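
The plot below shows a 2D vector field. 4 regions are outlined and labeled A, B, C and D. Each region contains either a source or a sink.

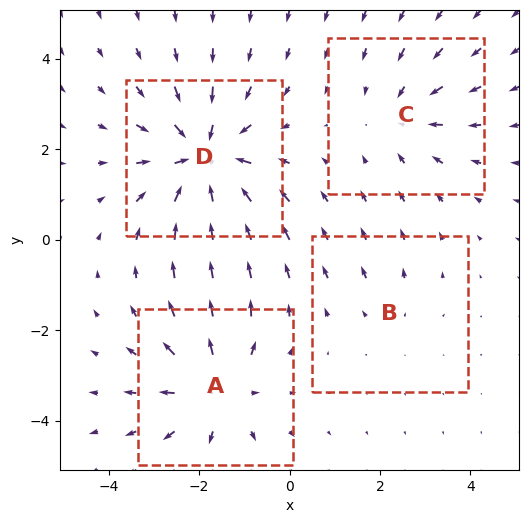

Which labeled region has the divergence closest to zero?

B

Divergence at each region's feature centre — A: about +4, B: about +2, C: about -3, D: about -6. Region B is closest to zero.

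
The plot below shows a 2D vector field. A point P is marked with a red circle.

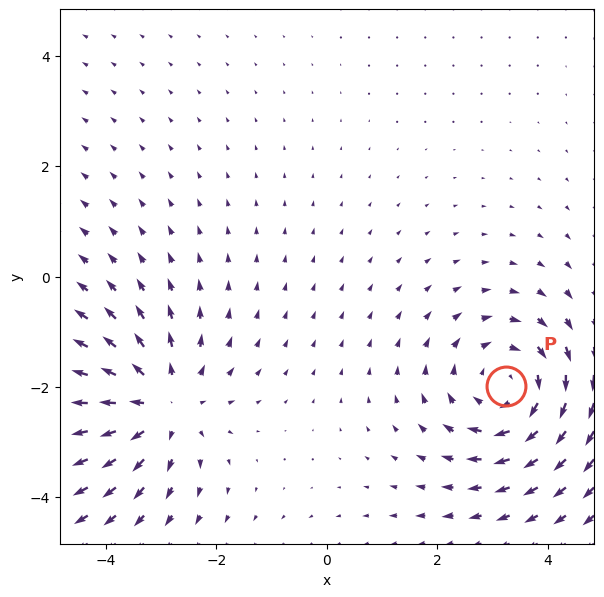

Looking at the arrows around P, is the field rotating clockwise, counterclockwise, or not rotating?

clockwise

Near P at (3.2, -2.0) the arrows circulate clockwise. The curl (z-component) there is about -4; negative curl means clockwise rotation.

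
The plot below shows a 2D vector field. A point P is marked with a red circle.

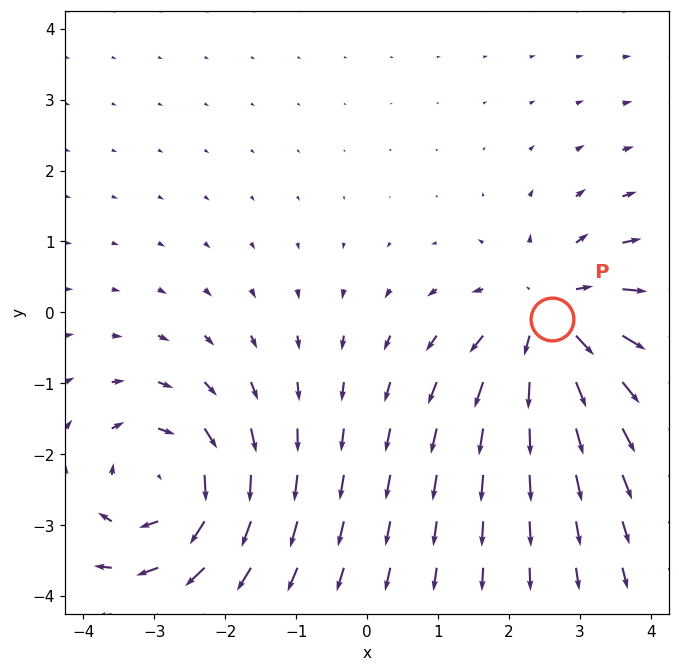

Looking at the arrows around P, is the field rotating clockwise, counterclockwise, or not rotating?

not rotating

Near P at (2.6, -0.1) the arrows show no circulation. The curl there is ≈0.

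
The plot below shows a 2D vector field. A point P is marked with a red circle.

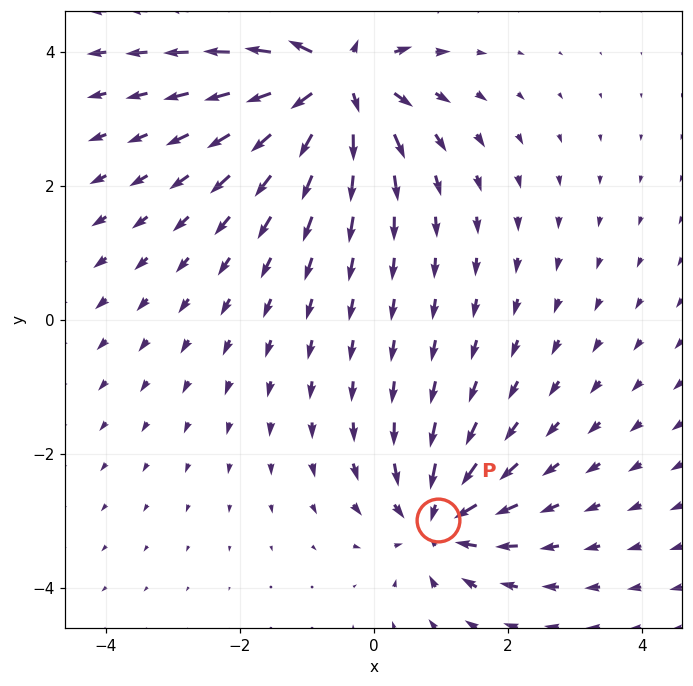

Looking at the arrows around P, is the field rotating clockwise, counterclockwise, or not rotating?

Near P at (1.0, -3.0) the arrows show no circulation. The curl there is ≈0.

not rotating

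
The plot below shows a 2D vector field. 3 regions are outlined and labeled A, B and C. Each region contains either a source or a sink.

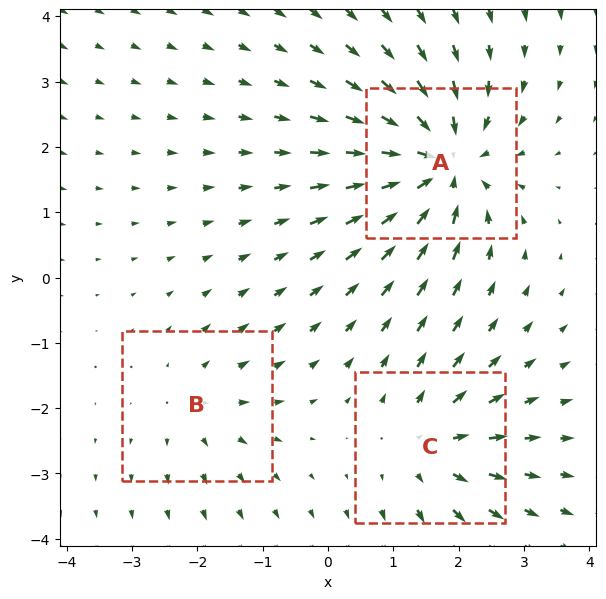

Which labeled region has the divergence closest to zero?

B

Divergence at each region's feature centre — A: about -5, B: about +2, C: about +3. Region B is closest to zero.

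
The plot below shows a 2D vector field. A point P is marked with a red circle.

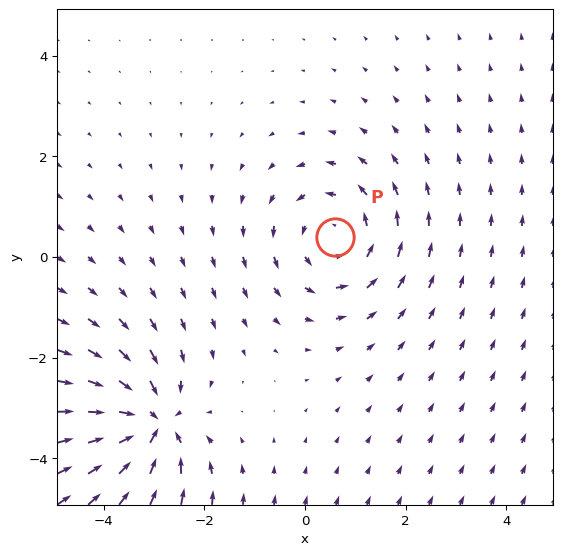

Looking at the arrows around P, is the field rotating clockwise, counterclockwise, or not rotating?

counterclockwise

Near P at (0.6, 0.4) the arrows circulate counterclockwise. The curl (z-component) there is about +4; positive curl means counterclockwise rotation.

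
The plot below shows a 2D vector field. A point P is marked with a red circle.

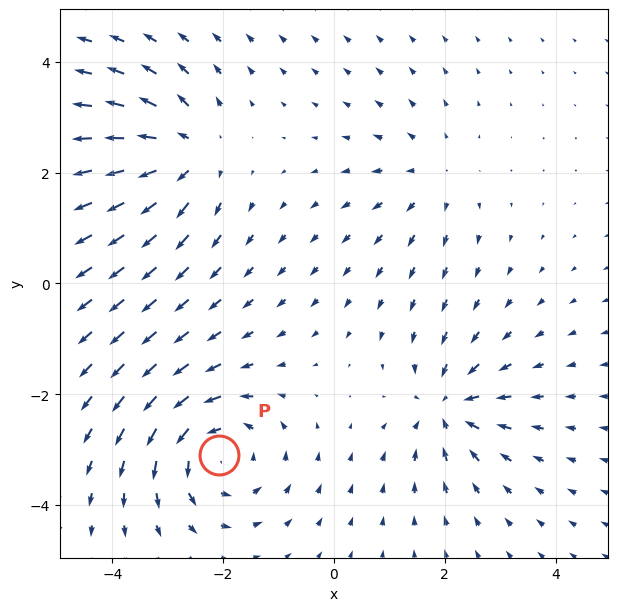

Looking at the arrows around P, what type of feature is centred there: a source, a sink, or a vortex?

vortex

At P (-2.1, -3.1) the arrows circulate counterclockwise. Divergence ≈0, curl about +4 — near-zero divergence with nonzero curl is a vortex.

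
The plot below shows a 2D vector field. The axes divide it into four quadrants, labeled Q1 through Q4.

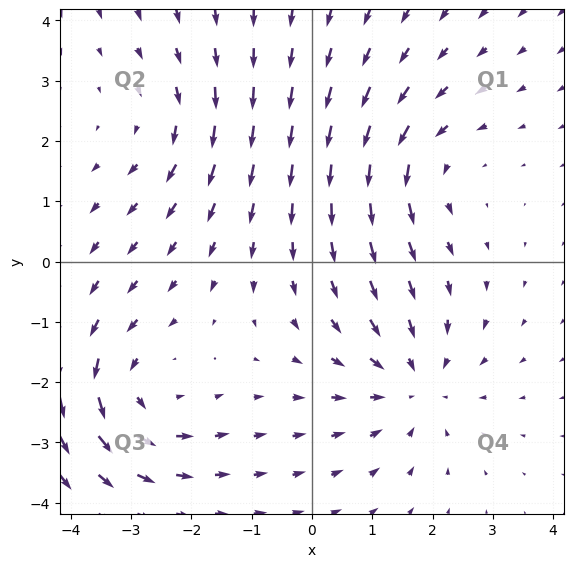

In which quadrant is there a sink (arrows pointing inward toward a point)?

The sink sits at approximately (1.7, -2.0), which lies in quadrant Q4. The divergence there is about -4, negative as expected for a sink.

Q4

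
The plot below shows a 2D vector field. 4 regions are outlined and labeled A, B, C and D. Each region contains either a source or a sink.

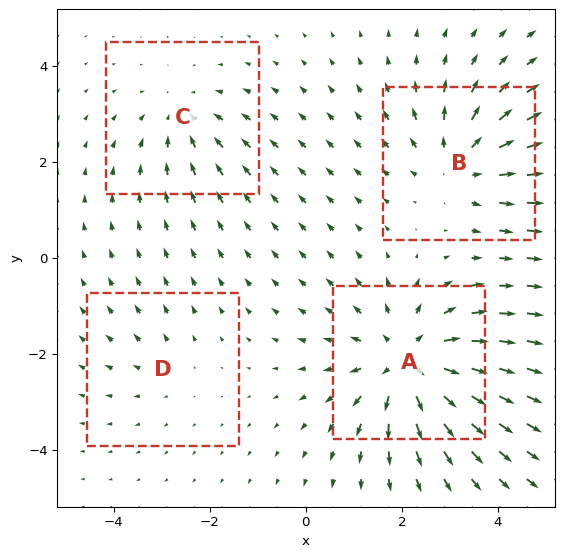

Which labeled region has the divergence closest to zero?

D

Divergence at each region's feature centre — A: about +6, B: about +4, C: about -3, D: about +2. Region D is closest to zero.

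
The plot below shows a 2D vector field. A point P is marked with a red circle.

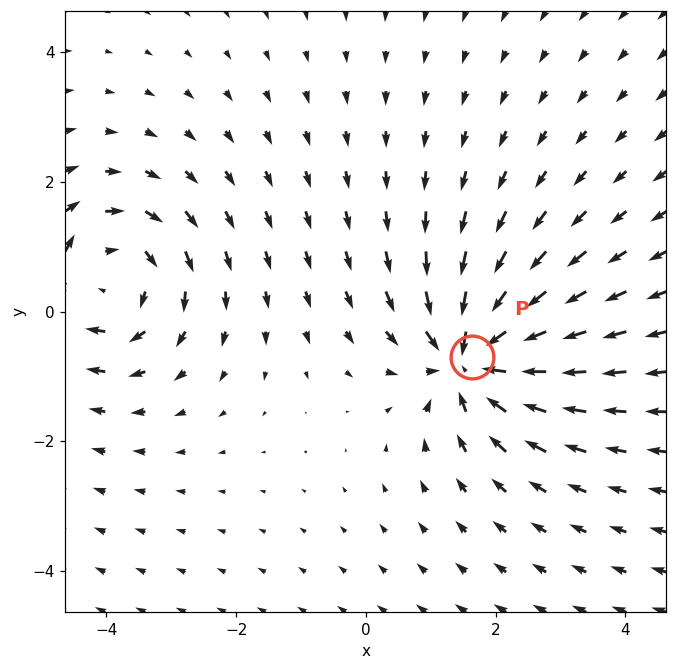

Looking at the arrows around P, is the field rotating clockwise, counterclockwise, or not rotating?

not rotating

Near P at (1.6, -0.7) the arrows show no circulation. The curl there is ≈0.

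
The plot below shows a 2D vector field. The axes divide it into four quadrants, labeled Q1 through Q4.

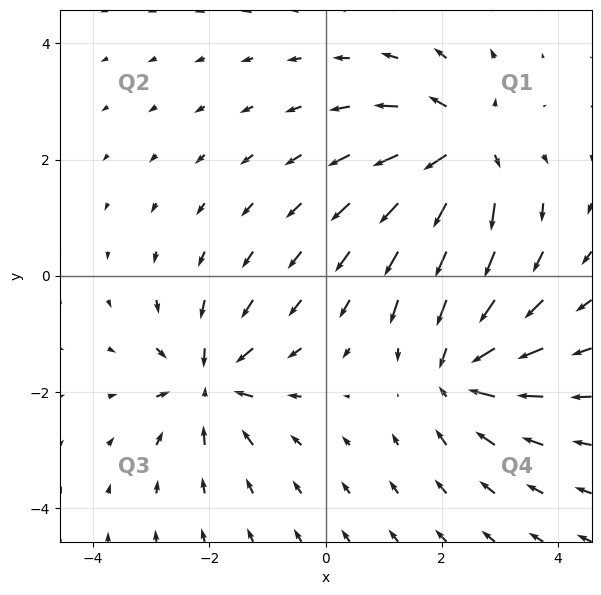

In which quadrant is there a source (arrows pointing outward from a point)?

Q1

The source sits at approximately (2.4, 2.2), which lies in quadrant Q1. The divergence there is about +6, positive as expected for a source.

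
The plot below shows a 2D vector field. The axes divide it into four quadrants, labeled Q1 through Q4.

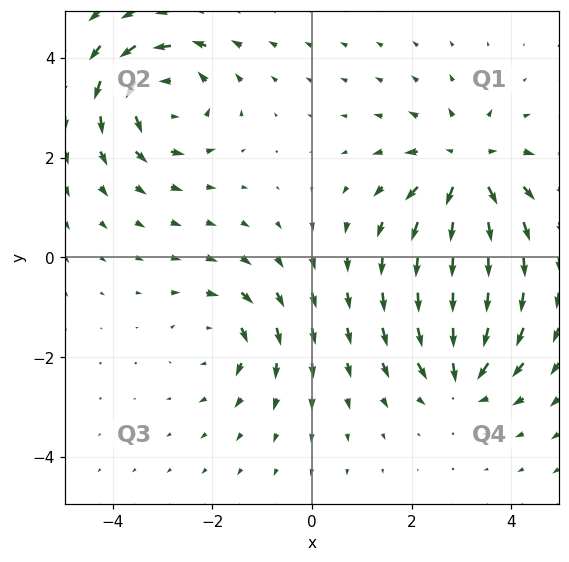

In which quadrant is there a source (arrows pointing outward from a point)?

The source sits at approximately (3.1, 1.8), which lies in quadrant Q1. The divergence there is about +5, positive as expected for a source.

Q1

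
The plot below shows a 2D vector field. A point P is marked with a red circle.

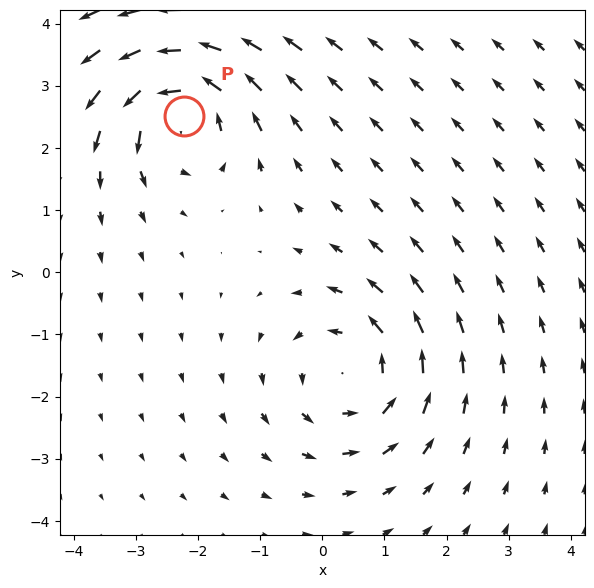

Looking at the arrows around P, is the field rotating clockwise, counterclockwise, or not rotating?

Near P at (-2.2, 2.5) the arrows circulate counterclockwise. The curl (z-component) there is about +6; positive curl means counterclockwise rotation.

counterclockwise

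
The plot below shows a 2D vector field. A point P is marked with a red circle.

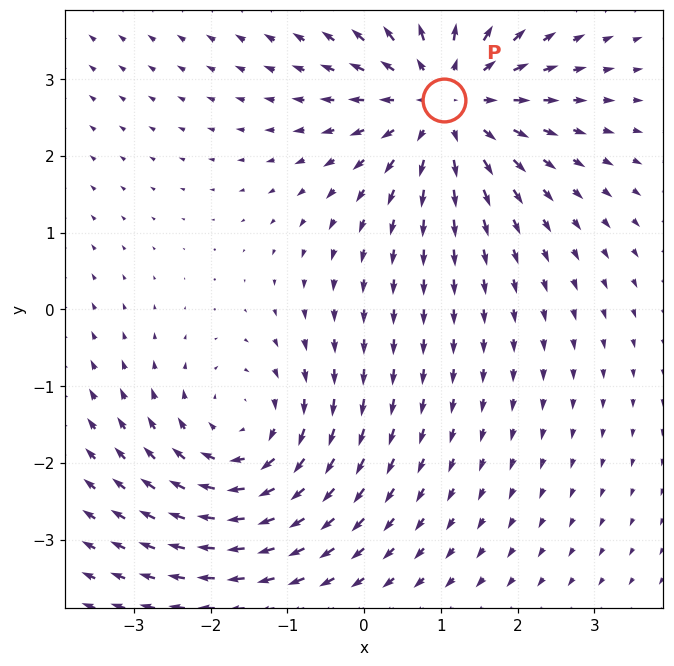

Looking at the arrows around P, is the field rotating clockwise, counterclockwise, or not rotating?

Near P at (1.0, 2.7) the arrows show no circulation. The curl there is ≈0.

not rotating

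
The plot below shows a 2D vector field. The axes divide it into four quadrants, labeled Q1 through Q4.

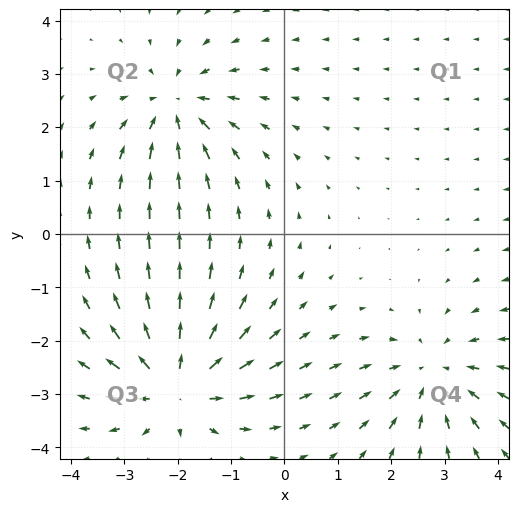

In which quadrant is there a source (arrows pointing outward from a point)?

The source sits at approximately (-2.0, -2.8), which lies in quadrant Q3. The divergence there is about +5, positive as expected for a source.

Q3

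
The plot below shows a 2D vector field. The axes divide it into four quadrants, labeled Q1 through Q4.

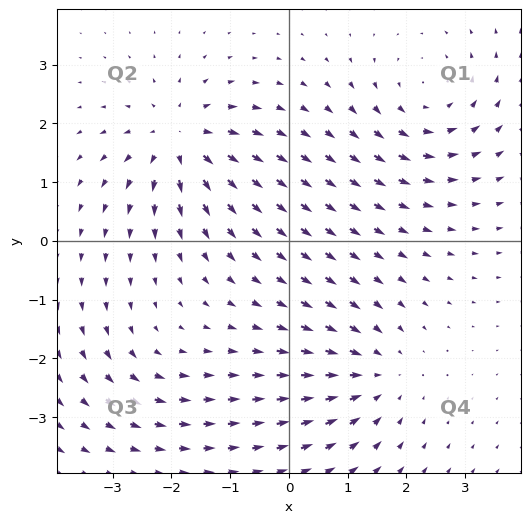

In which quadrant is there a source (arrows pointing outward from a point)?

Q2

The source sits at approximately (-1.9, 1.7), which lies in quadrant Q2. The divergence there is about +6, positive as expected for a source.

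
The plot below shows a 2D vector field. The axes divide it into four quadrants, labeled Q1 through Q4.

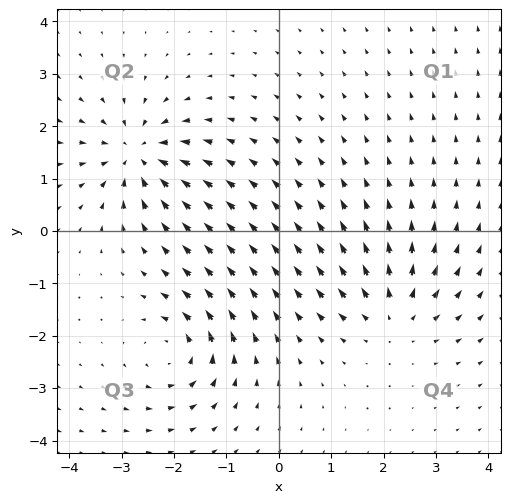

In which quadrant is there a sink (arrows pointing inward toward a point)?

The sink sits at approximately (-2.7, 1.5), which lies in quadrant Q2. The divergence there is about -5, negative as expected for a sink.

Q2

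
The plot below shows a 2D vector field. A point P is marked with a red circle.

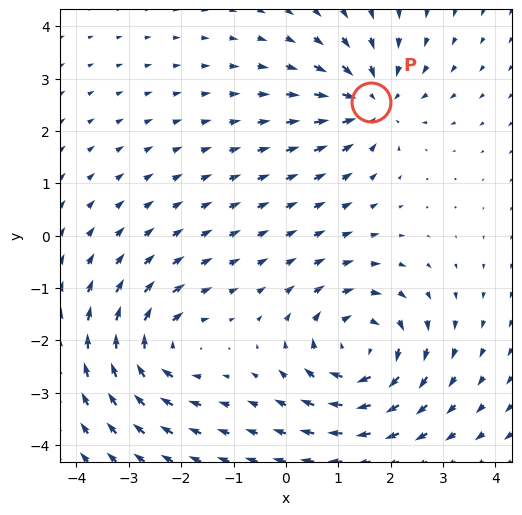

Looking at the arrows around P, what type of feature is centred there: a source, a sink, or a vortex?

sink

At P (1.6, 2.5) the arrows converge inward. Divergence about -4, curl ≈0 — negative divergence with near-zero curl is a sink.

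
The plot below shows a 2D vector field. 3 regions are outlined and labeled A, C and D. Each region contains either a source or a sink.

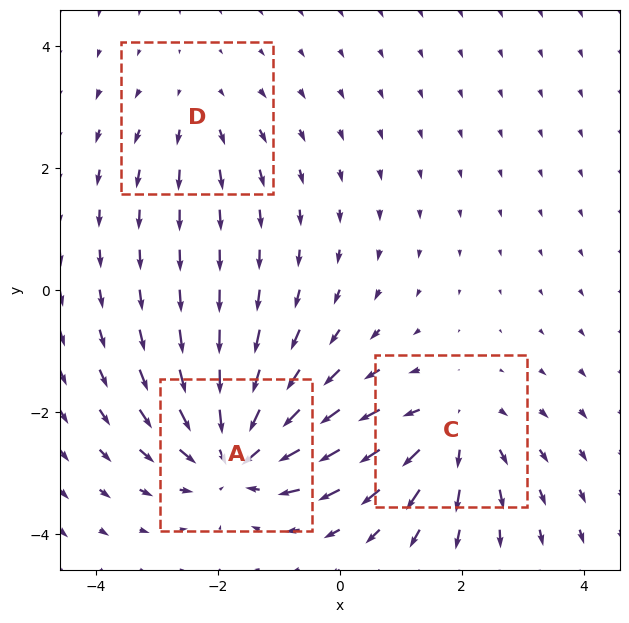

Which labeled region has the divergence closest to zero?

Divergence at each region's feature centre — A: about -5, C: about +3, D: about +2. Region D is closest to zero.

D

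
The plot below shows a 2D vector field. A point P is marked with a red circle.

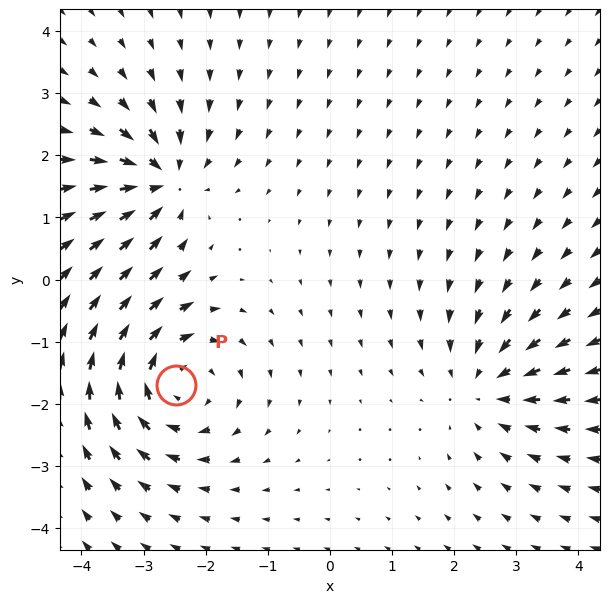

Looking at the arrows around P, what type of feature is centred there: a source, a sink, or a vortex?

At P (-2.5, -1.7) the arrows circulate clockwise. Divergence ≈0, curl about -5 — near-zero divergence with nonzero curl is a vortex.

vortex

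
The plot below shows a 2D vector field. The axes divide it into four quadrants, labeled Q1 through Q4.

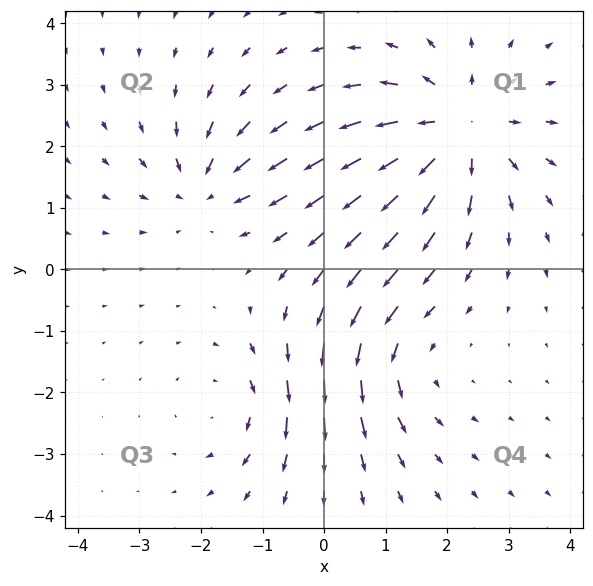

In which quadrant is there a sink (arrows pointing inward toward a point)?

Q2

The sink sits at approximately (-1.9, 1.4), which lies in quadrant Q2. The divergence there is about -3, negative as expected for a sink.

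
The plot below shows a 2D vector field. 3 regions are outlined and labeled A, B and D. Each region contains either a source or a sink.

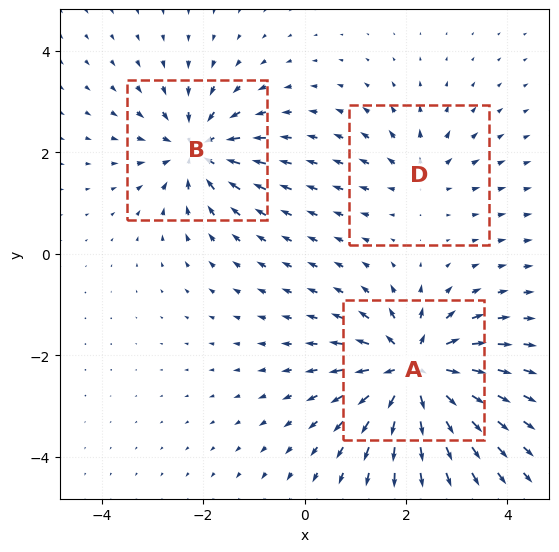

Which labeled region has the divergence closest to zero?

Divergence at each region's feature centre — A: about +6, B: about -4, D: about +2. Region D is closest to zero.

D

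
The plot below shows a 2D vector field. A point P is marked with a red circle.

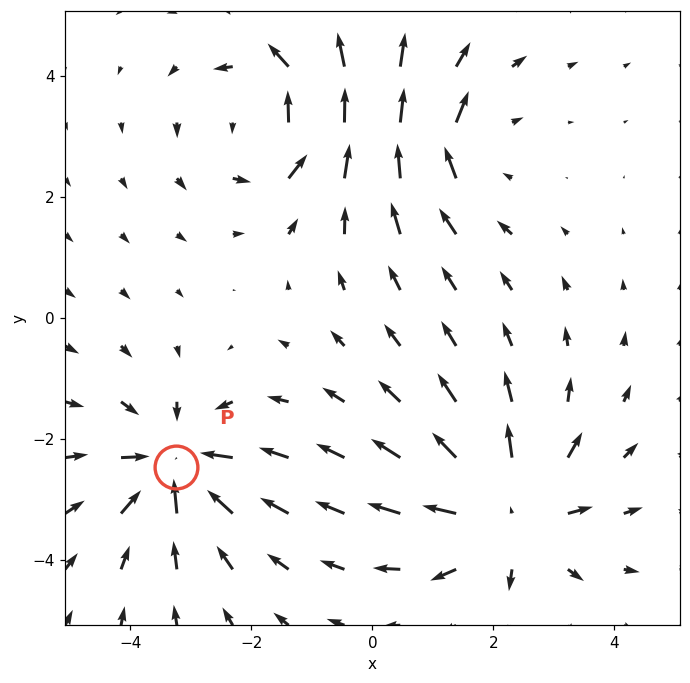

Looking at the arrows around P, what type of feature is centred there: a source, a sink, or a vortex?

At P (-3.2, -2.5) the arrows converge inward. Divergence about -5, curl ≈0 — negative divergence with near-zero curl is a sink.

sink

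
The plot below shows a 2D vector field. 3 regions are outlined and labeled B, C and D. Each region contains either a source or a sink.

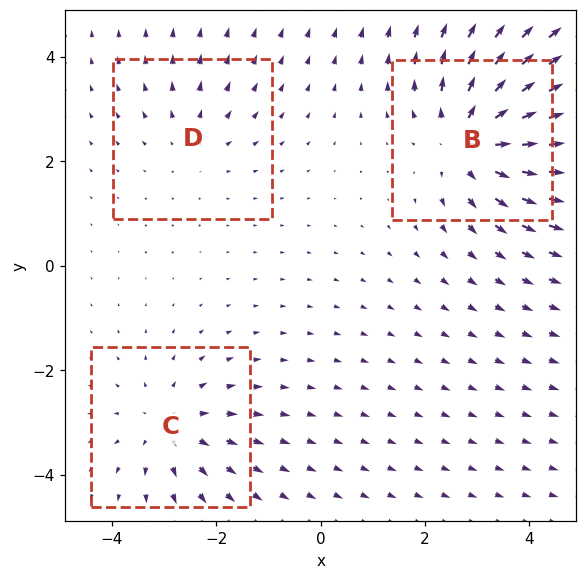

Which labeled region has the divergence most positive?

Divergence at each region's feature centre — B: about +5, C: about +3, D: about +2. Region B is most positive.

B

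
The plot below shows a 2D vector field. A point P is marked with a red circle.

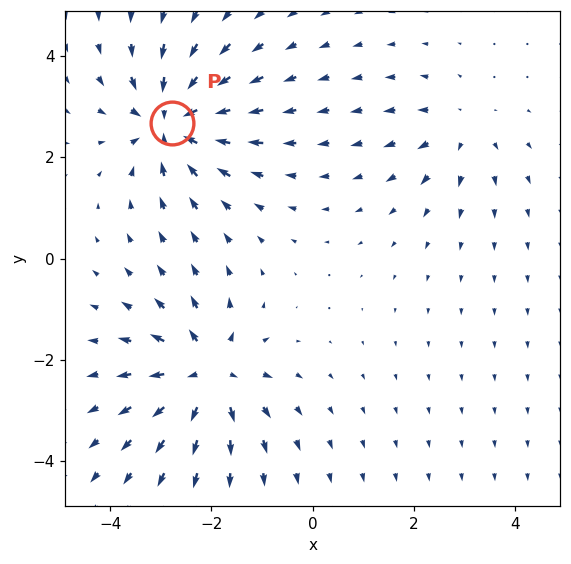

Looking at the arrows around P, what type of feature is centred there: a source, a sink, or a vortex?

sink

At P (-2.8, 2.7) the arrows converge inward. Divergence about -6, curl ≈0 — negative divergence with near-zero curl is a sink.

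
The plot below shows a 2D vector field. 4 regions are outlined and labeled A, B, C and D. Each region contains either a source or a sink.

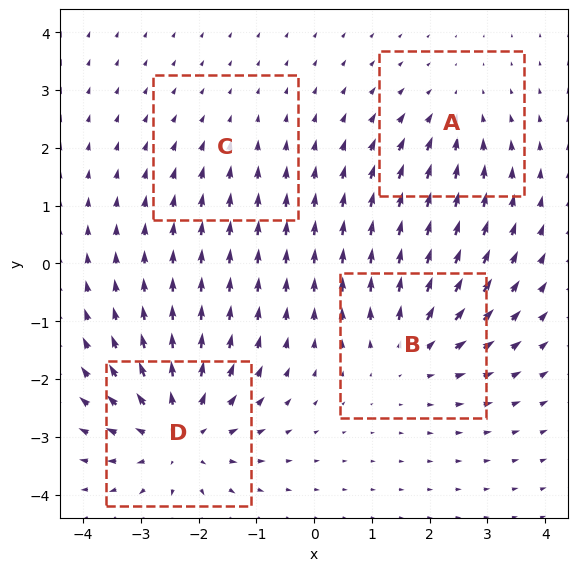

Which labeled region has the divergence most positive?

D

Divergence at each region's feature centre — A: about -3, B: about +4, C: about -2, D: about +6. Region D is most positive.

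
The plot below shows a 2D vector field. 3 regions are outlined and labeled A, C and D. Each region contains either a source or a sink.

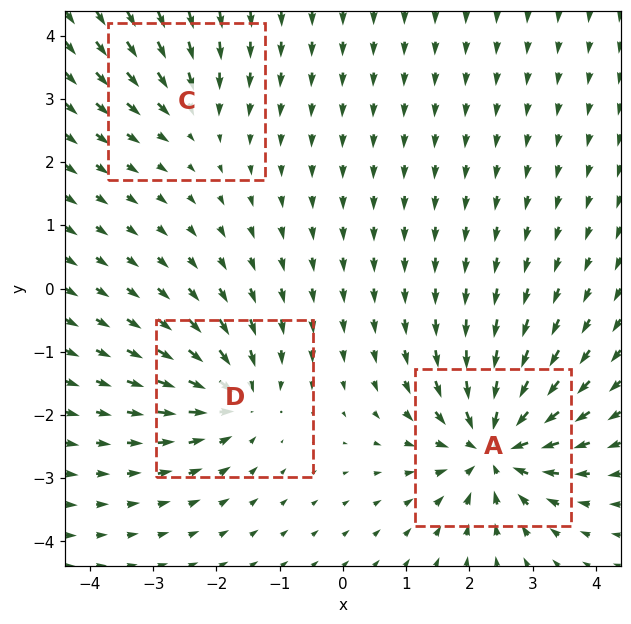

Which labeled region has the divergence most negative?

A

Divergence at each region's feature centre — A: about -6, C: about -3, D: about -4. Region A is most negative.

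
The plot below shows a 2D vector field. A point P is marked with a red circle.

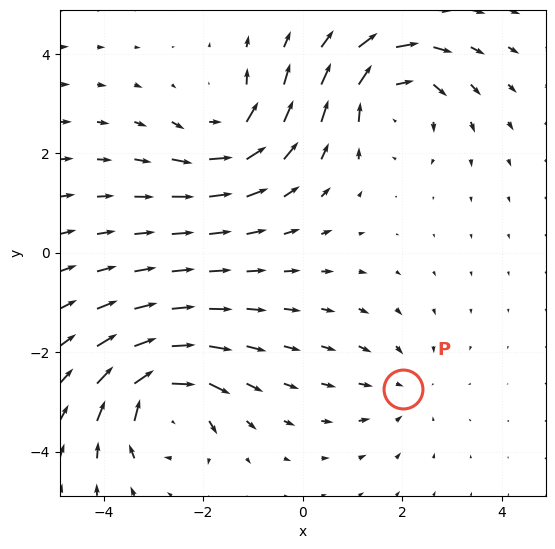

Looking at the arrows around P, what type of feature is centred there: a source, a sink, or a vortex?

At P (2.0, -2.7) the arrows converge inward. Divergence about -2, curl ≈0 — negative divergence with near-zero curl is a sink.

sink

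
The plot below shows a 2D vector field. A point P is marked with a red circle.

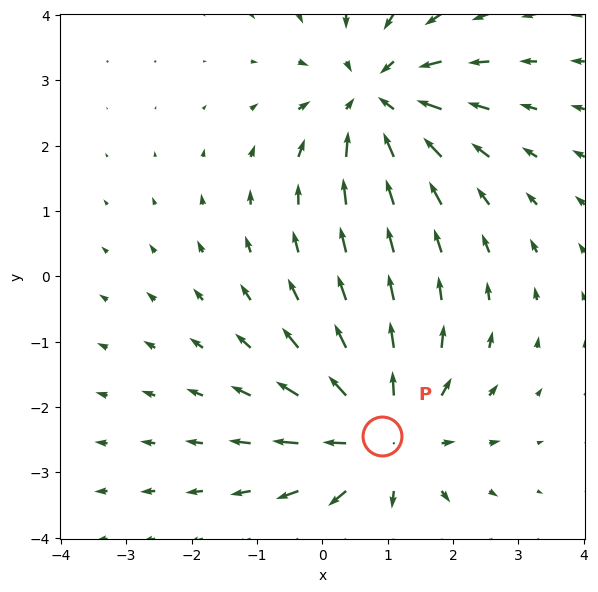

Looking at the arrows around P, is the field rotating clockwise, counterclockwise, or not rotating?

not rotating

Near P at (0.9, -2.4) the arrows show no circulation. The curl there is ≈0.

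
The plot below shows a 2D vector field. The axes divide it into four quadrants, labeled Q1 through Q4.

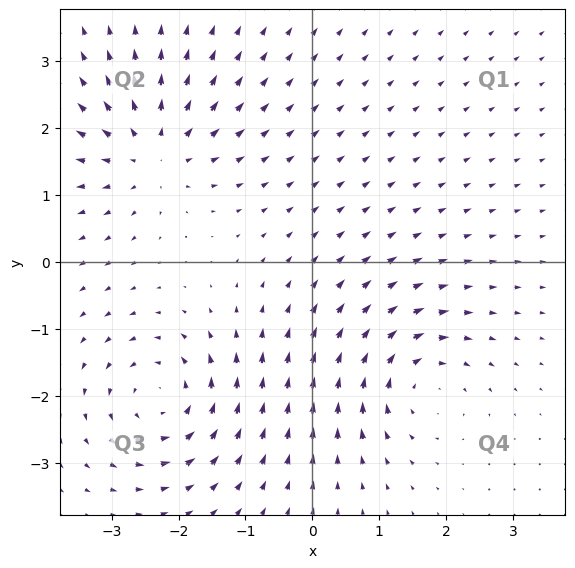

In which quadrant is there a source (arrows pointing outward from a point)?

The source sits at approximately (-2.4, 1.6), which lies in quadrant Q2. The divergence there is about +5, positive as expected for a source.

Q2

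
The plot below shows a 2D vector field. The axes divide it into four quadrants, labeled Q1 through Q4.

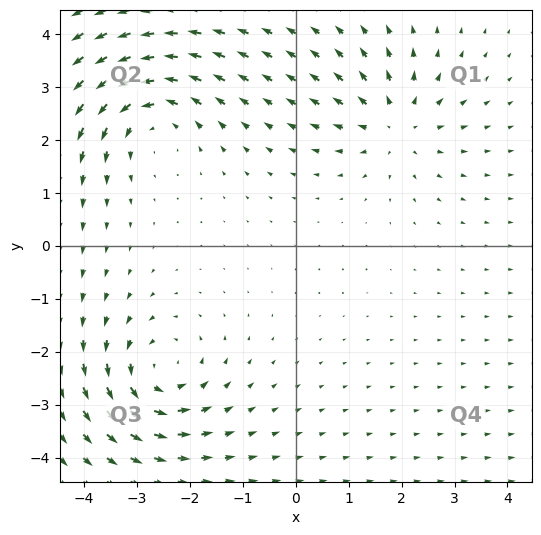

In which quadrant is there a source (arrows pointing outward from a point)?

The source sits at approximately (1.9, 2.3), which lies in quadrant Q1. The divergence there is about +4, positive as expected for a source.

Q1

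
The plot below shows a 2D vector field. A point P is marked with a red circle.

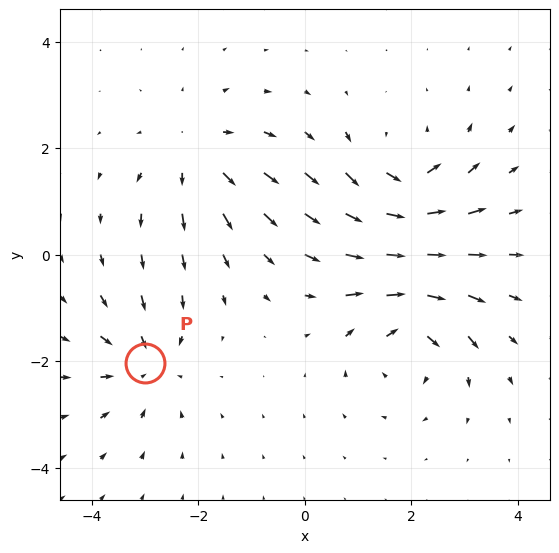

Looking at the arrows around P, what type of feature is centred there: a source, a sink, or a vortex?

sink

At P (-3.0, -2.0) the arrows converge inward. Divergence about -4, curl ≈0 — negative divergence with near-zero curl is a sink.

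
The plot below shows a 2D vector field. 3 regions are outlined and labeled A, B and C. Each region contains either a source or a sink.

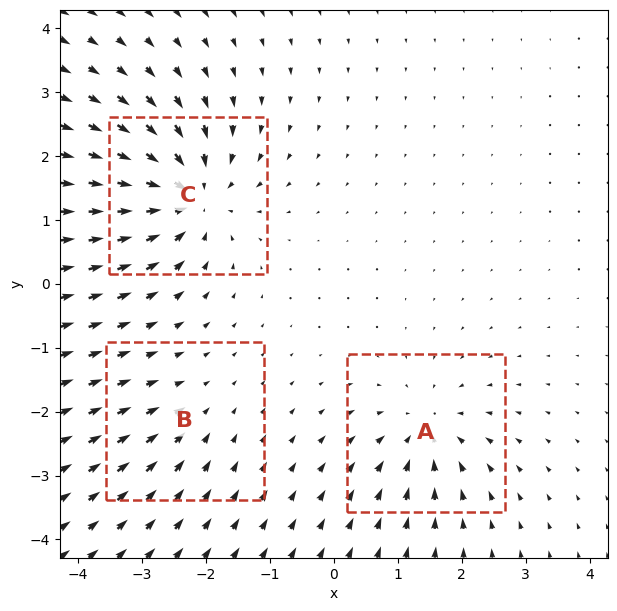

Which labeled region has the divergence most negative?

Divergence at each region's feature centre — A: about -4, B: about -2, C: about -6. Region C is most negative.

C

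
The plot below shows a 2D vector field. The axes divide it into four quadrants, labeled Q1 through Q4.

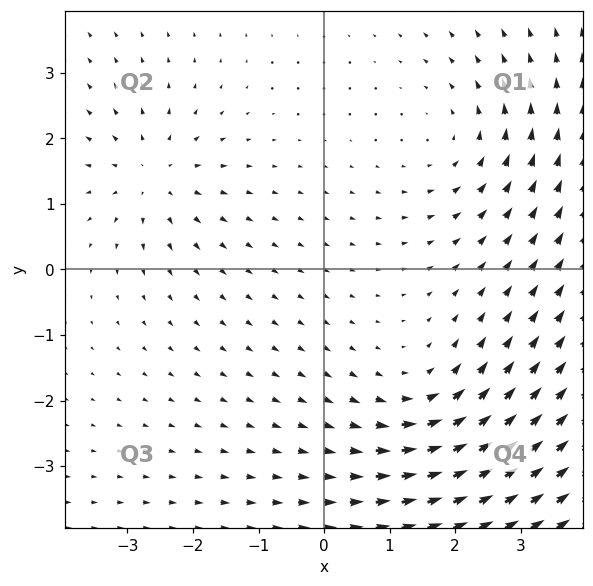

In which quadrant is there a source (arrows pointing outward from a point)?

The source sits at approximately (-2.6, 1.4), which lies in quadrant Q2. The divergence there is about +3, positive as expected for a source.

Q2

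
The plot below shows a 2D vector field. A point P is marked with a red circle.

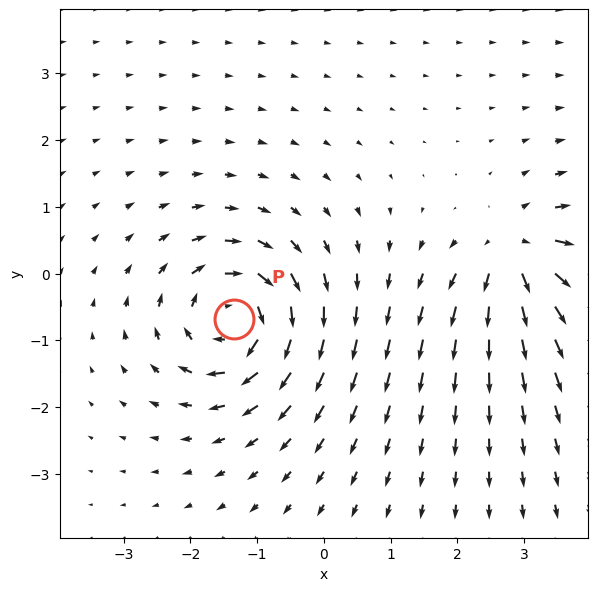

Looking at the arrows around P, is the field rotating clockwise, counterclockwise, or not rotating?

clockwise

Near P at (-1.3, -0.7) the arrows circulate clockwise. The curl (z-component) there is about -7; negative curl means clockwise rotation.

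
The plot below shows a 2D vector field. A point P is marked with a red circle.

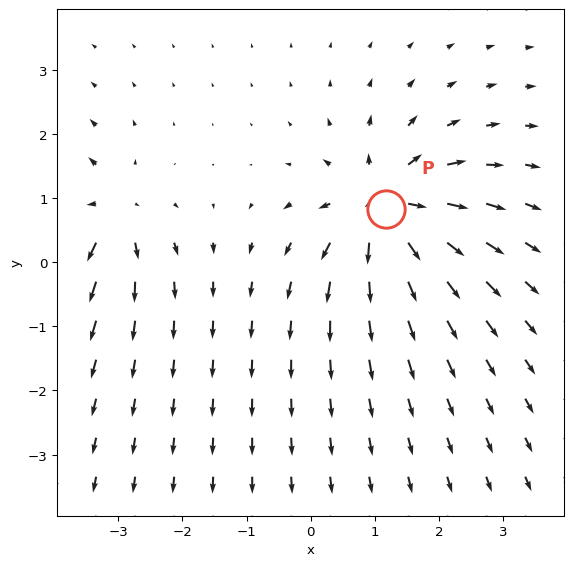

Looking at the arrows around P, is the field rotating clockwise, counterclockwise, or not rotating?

Near P at (1.2, 0.8) the arrows show no circulation. The curl there is ≈0.

not rotating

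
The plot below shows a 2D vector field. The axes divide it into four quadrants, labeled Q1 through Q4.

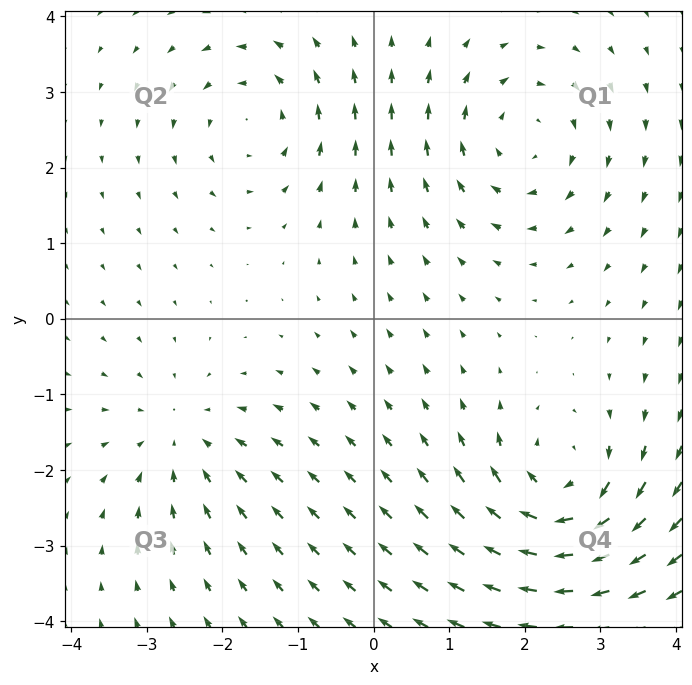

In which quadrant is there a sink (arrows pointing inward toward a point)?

The sink sits at approximately (-2.5, -1.6), which lies in quadrant Q3. The divergence there is about -3, negative as expected for a sink.

Q3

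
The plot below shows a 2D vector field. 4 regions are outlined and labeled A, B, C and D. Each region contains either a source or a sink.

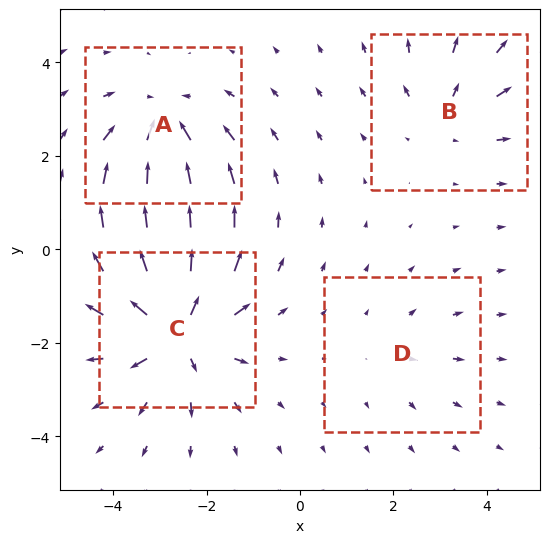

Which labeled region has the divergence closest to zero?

Divergence at each region's feature centre — A: about -5, B: about +3, C: about +7, D: about +2. Region D is closest to zero.

D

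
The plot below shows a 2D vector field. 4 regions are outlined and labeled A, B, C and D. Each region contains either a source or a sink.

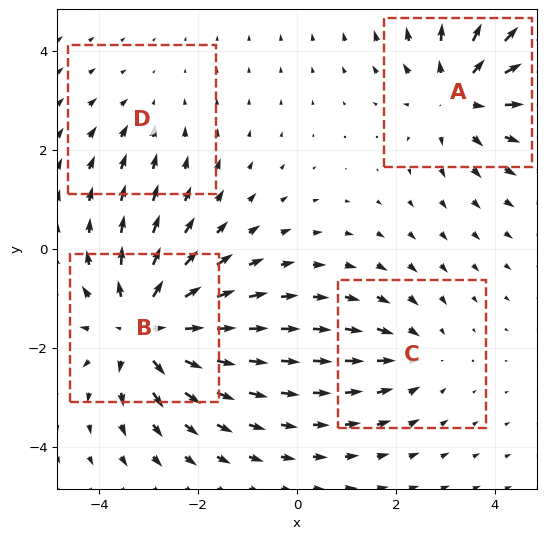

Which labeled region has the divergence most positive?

Divergence at each region's feature centre — A: about +5, B: about +6, C: about -3, D: about -2. Region B is most positive.

B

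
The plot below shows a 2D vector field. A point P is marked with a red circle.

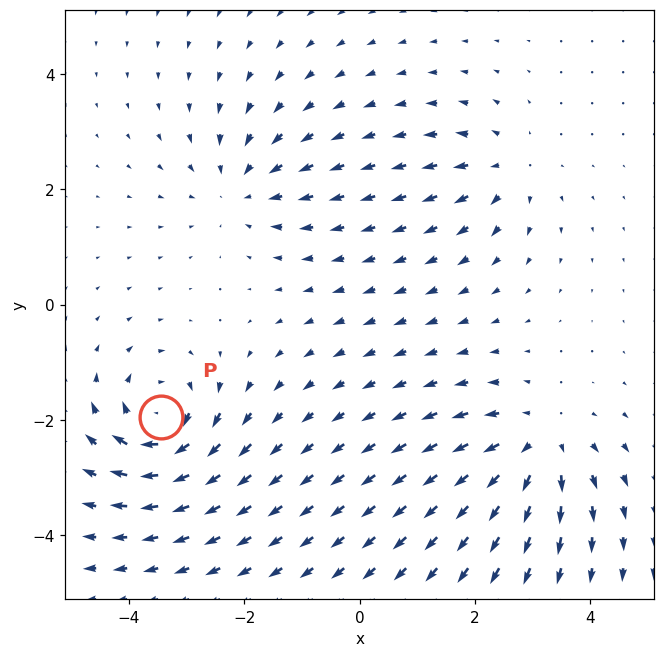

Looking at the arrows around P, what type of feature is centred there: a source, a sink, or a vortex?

At P (-3.4, -1.9) the arrows circulate clockwise. Divergence ≈0, curl about -7 — near-zero divergence with nonzero curl is a vortex.

vortex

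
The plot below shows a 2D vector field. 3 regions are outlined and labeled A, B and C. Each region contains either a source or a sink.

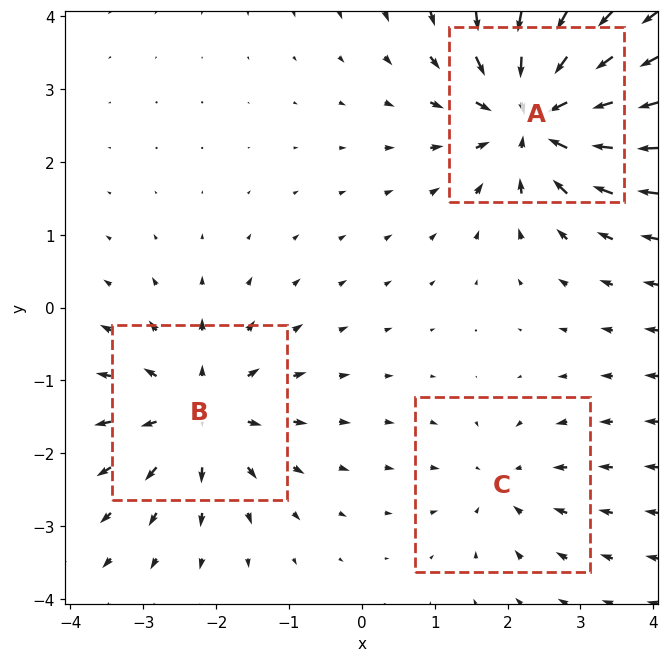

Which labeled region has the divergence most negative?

A

Divergence at each region's feature centre — A: about -6, B: about +4, C: about -3. Region A is most negative.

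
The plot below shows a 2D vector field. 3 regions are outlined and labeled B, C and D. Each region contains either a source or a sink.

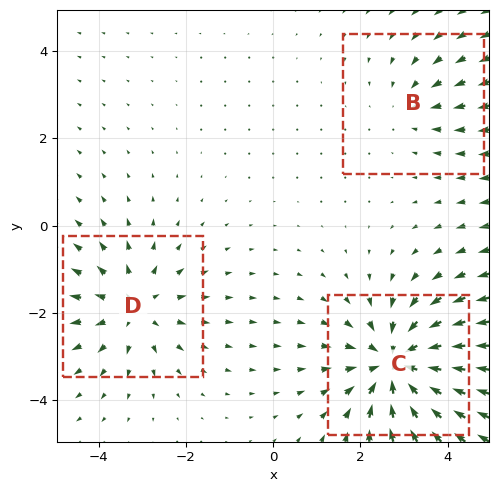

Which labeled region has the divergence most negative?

C

Divergence at each region's feature centre — B: about -2, C: about -5, D: about +3. Region C is most negative.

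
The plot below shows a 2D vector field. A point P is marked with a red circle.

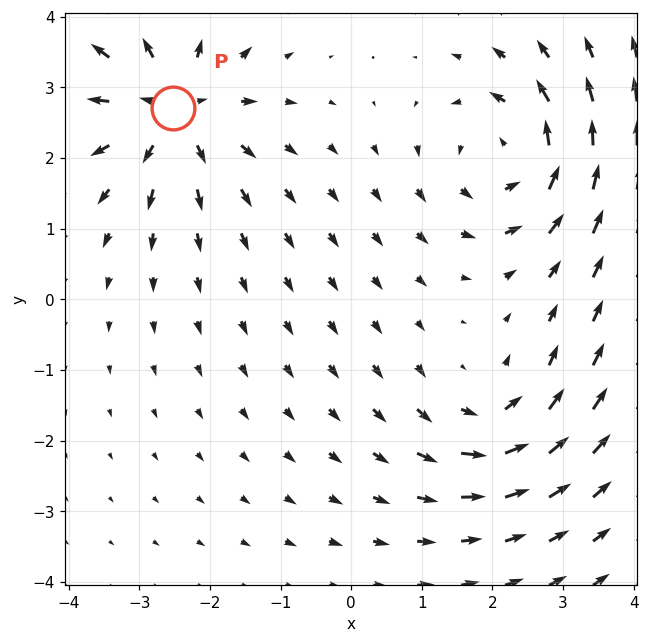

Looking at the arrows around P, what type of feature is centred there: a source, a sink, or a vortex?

At P (-2.5, 2.7) the arrows spread outward. Divergence about +6, curl ≈0 — positive divergence with near-zero curl is a source.

source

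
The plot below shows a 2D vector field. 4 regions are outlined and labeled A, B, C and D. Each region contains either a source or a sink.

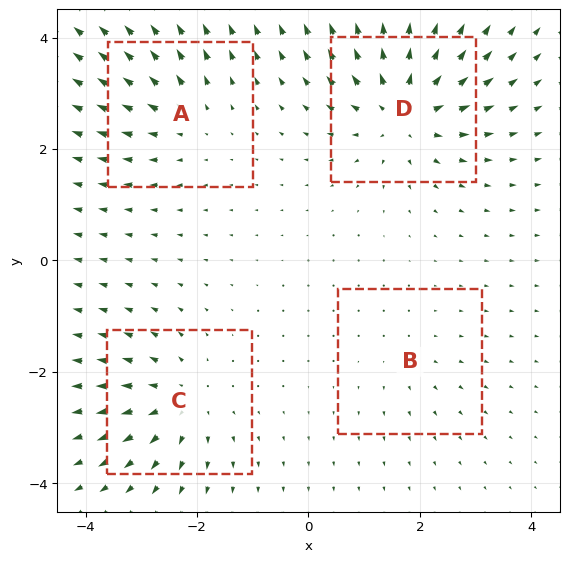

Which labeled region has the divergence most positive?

Divergence at each region's feature centre — A: about +4, B: about +2, C: about +5, D: about +7. Region D is most positive.

D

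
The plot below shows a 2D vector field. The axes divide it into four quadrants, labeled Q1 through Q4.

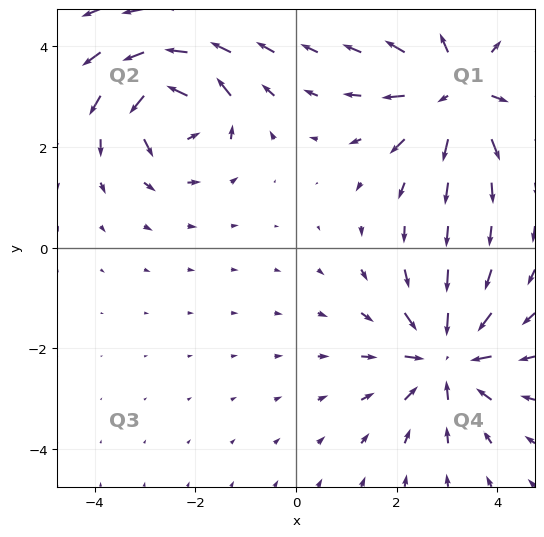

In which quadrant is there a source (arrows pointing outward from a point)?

The source sits at approximately (3.2, 3.1), which lies in quadrant Q1. The divergence there is about +5, positive as expected for a source.

Q1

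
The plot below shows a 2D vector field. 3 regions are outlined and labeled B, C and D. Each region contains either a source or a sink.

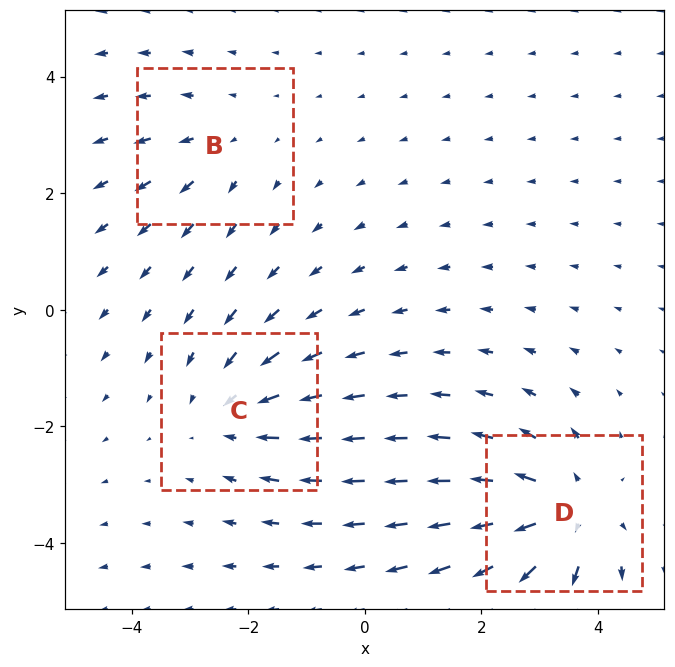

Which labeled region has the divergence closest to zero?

Divergence at each region's feature centre — B: about +2, C: about -3, D: about +4. Region B is closest to zero.

B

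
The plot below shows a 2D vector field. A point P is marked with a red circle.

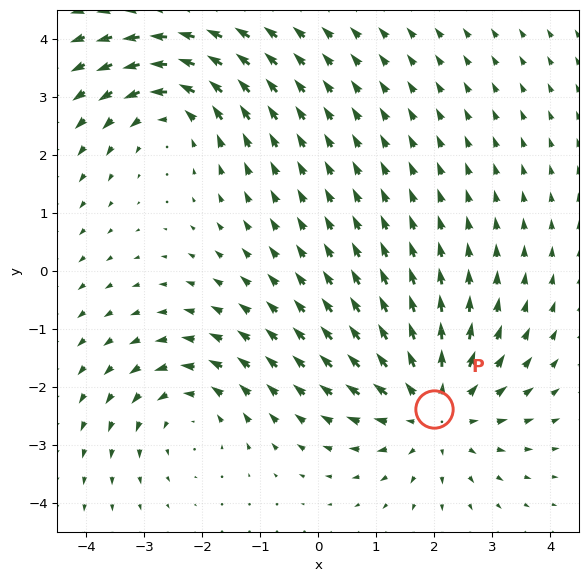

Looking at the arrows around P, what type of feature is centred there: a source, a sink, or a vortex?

source

At P (2.0, -2.4) the arrows spread outward. Divergence about +4, curl ≈0 — positive divergence with near-zero curl is a source.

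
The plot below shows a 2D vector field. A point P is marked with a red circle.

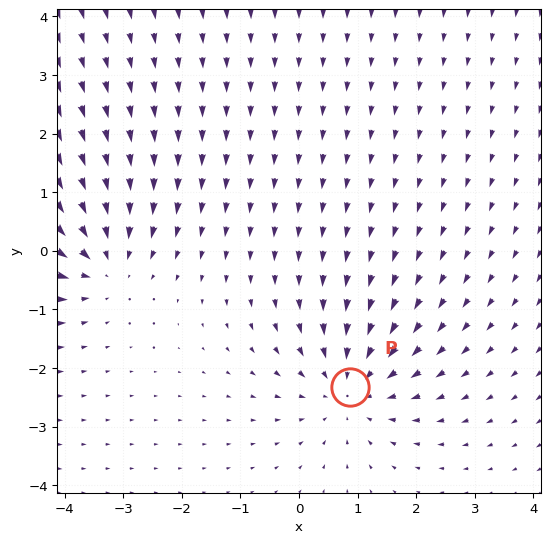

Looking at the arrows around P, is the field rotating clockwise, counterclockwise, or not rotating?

not rotating

Near P at (0.9, -2.3) the arrows show no circulation. The curl there is ≈0.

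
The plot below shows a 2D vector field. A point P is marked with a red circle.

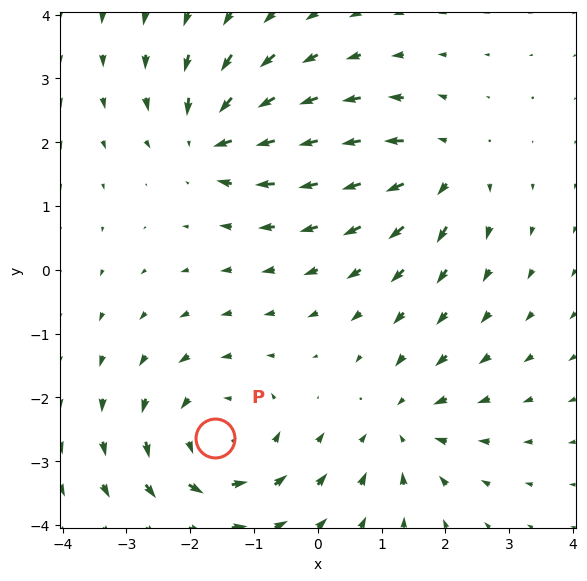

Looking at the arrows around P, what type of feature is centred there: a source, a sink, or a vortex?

vortex

At P (-1.6, -2.6) the arrows circulate counterclockwise. Divergence ≈0, curl about +5 — near-zero divergence with nonzero curl is a vortex.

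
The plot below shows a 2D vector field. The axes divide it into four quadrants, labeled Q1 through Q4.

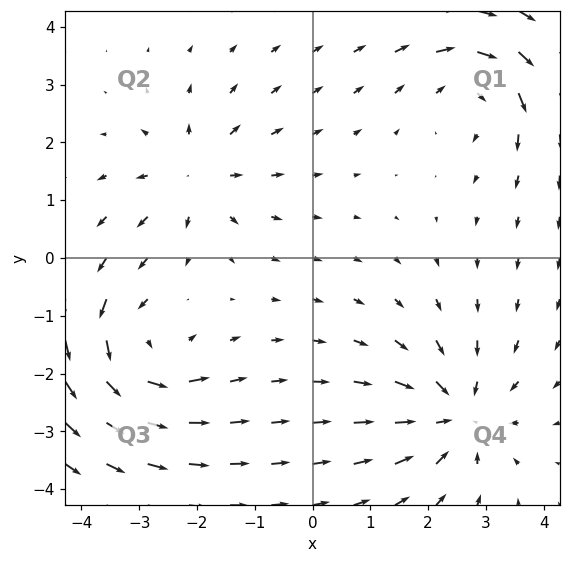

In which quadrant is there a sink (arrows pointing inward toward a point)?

Q4

The sink sits at approximately (2.5, -2.7), which lies in quadrant Q4. The divergence there is about -5, negative as expected for a sink.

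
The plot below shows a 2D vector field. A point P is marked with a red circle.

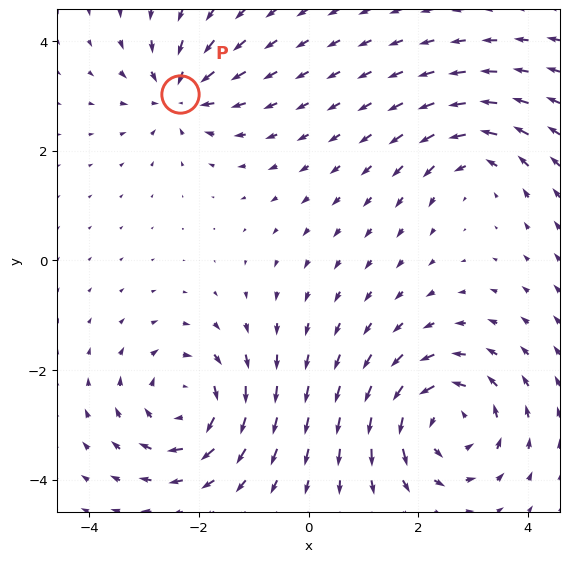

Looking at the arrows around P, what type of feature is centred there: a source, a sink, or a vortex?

sink

At P (-2.4, 3.0) the arrows converge inward. Divergence about -5, curl ≈0 — negative divergence with near-zero curl is a sink.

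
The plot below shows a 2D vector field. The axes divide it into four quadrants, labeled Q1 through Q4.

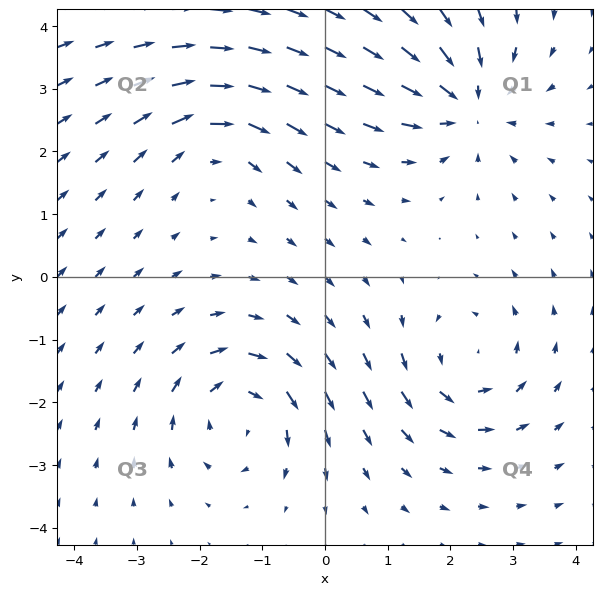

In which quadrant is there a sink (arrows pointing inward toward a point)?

Q1

The sink sits at approximately (2.3, 2.8), which lies in quadrant Q1. The divergence there is about -6, negative as expected for a sink.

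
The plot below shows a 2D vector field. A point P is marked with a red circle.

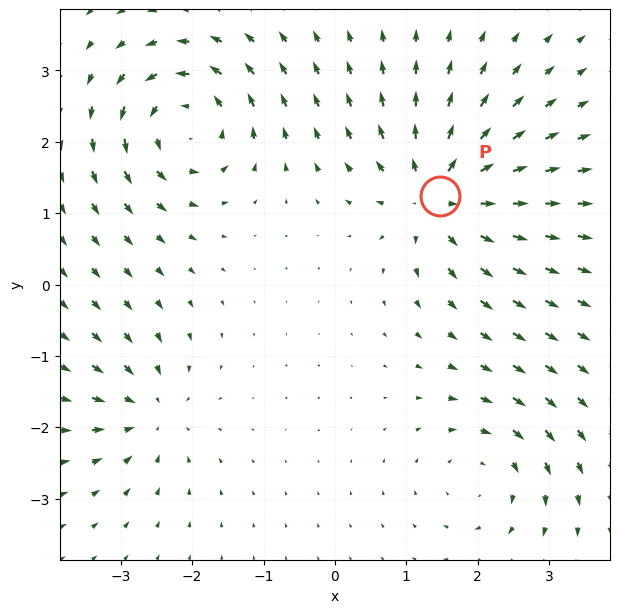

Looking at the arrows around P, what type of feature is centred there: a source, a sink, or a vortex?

source

At P (1.5, 1.2) the arrows spread outward. Divergence about +6, curl ≈0 — positive divergence with near-zero curl is a source.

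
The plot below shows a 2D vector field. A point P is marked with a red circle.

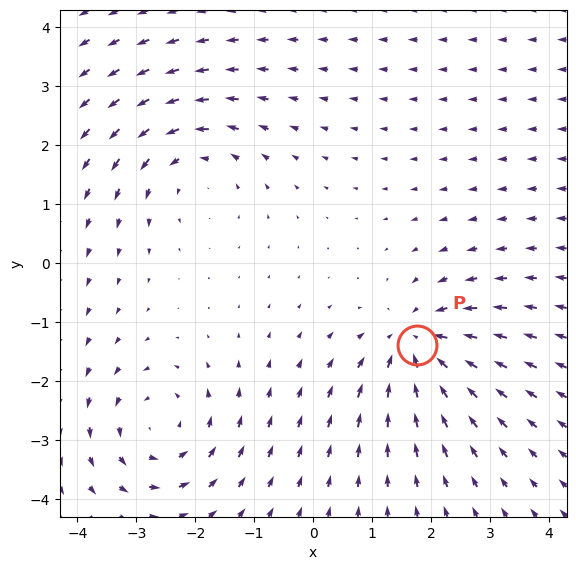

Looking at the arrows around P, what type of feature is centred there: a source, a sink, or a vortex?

sink

At P (1.8, -1.4) the arrows converge inward. Divergence about -5, curl ≈0 — negative divergence with near-zero curl is a sink.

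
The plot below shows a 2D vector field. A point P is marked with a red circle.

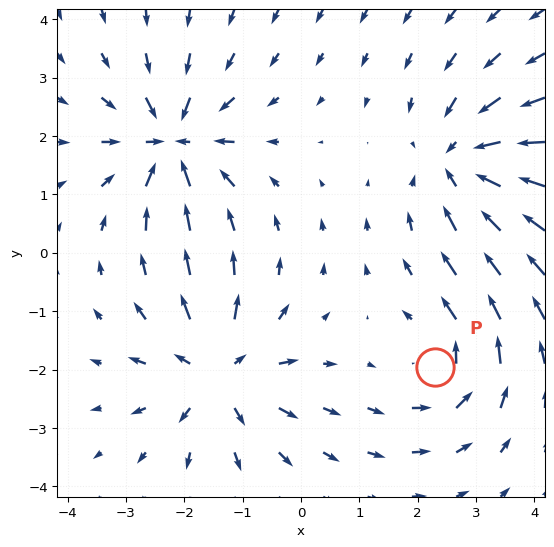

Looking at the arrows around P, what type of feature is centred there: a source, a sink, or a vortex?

At P (2.3, -2.0) the arrows circulate counterclockwise. Divergence ≈0, curl about +4 — near-zero divergence with nonzero curl is a vortex.

vortex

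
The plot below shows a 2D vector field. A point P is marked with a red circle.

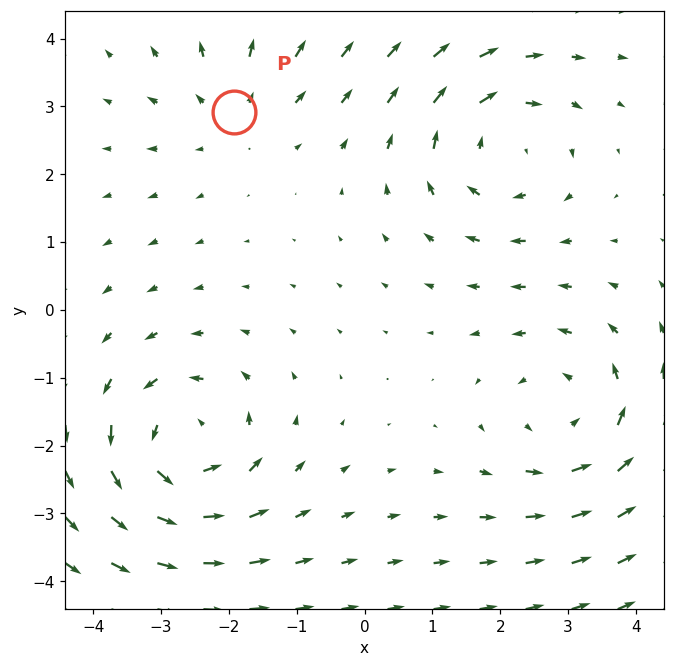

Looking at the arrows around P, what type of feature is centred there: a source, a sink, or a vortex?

source

At P (-1.9, 2.9) the arrows spread outward. Divergence about +3, curl ≈0 — positive divergence with near-zero curl is a source.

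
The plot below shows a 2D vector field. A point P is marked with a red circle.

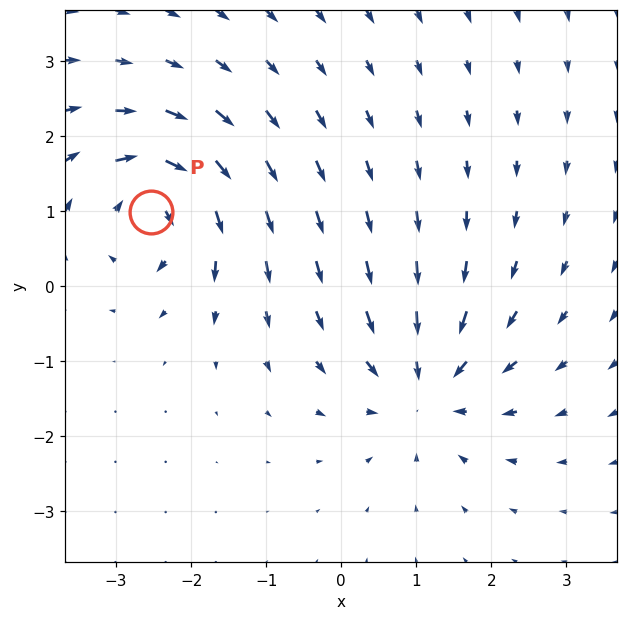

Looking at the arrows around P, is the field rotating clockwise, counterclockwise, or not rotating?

Near P at (-2.5, 1.0) the arrows circulate clockwise. The curl (z-component) there is about -7; negative curl means clockwise rotation.

clockwise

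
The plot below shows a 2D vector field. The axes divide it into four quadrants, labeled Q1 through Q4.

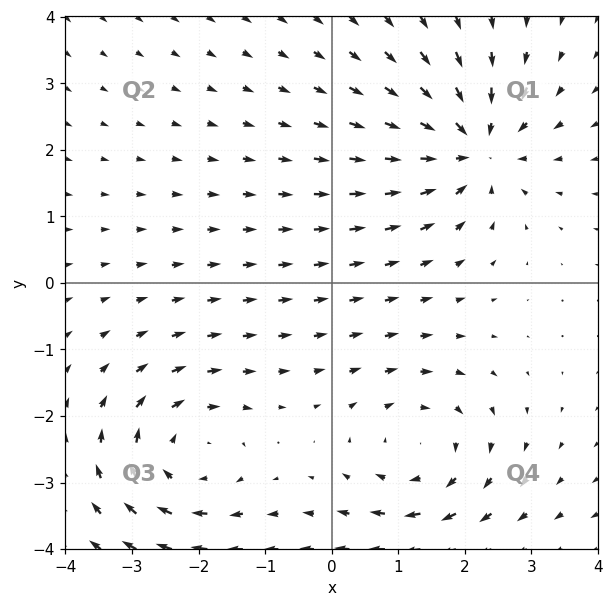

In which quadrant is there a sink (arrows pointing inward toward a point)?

The sink sits at approximately (2.1, 2.0), which lies in quadrant Q1. The divergence there is about -4, negative as expected for a sink.

Q1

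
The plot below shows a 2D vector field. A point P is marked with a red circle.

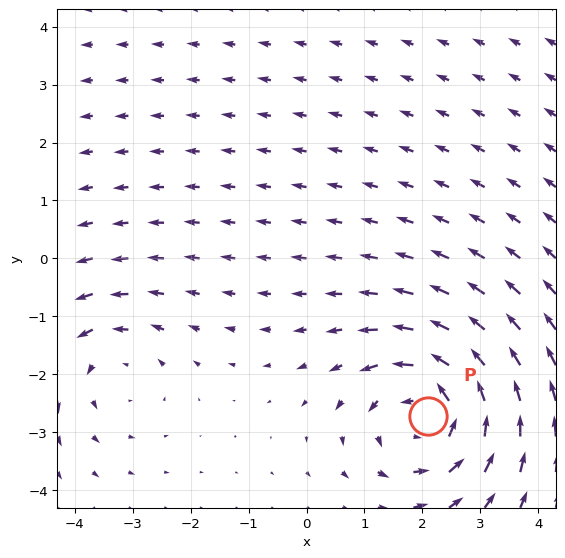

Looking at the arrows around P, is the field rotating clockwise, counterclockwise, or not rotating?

counterclockwise

Near P at (2.1, -2.7) the arrows circulate counterclockwise. The curl (z-component) there is about +4; positive curl means counterclockwise rotation.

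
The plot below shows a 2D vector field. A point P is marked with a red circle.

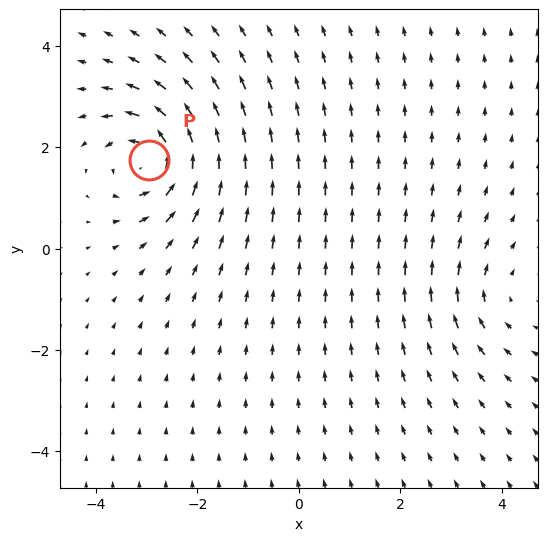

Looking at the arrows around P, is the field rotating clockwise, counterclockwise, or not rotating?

Near P at (-3.0, 1.7) the arrows circulate counterclockwise. The curl (z-component) there is about +7; positive curl means counterclockwise rotation.

counterclockwise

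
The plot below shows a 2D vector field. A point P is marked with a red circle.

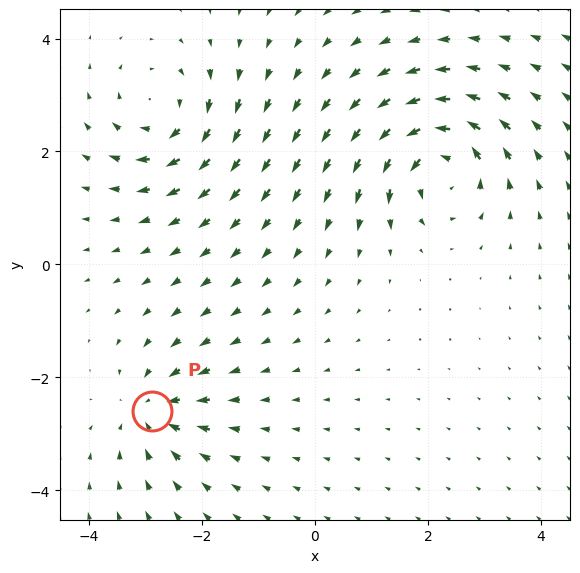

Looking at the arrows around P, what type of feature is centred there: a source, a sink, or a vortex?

At P (-2.9, -2.6) the arrows converge inward. Divergence about -4, curl ≈0 — negative divergence with near-zero curl is a sink.

sink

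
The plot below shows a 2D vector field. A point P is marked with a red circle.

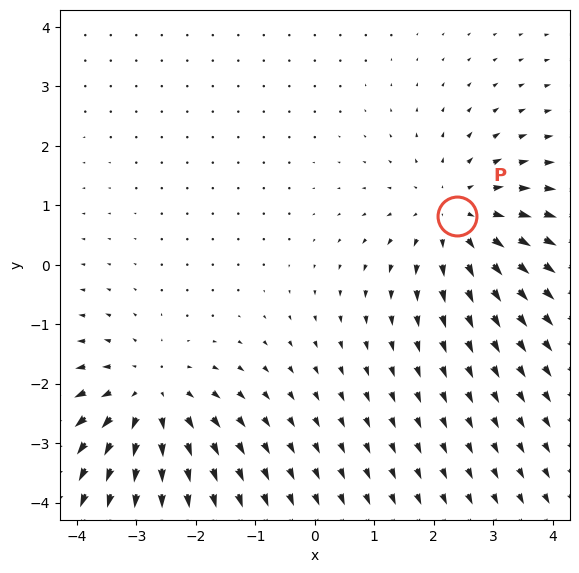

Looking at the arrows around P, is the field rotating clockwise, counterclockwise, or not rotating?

not rotating

Near P at (2.4, 0.8) the arrows show no circulation. The curl there is ≈0.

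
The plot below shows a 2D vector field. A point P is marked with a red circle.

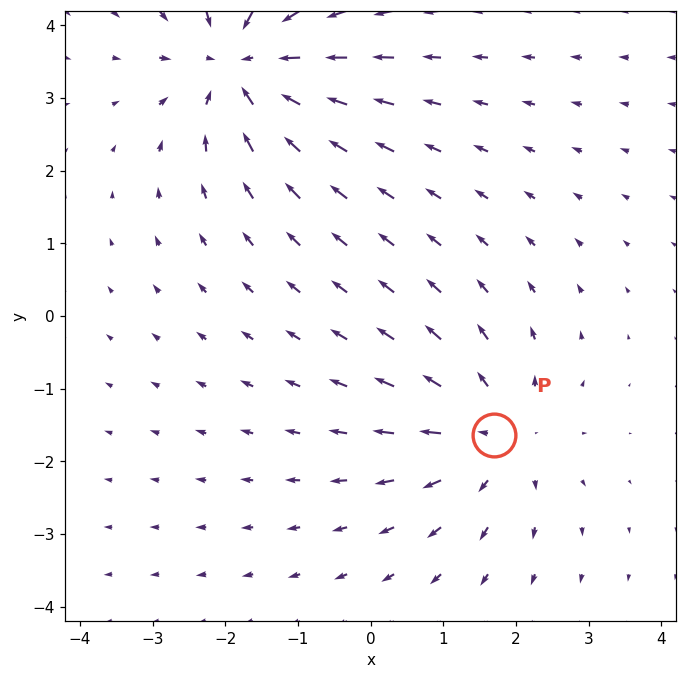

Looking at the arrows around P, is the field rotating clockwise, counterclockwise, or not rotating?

not rotating

Near P at (1.7, -1.6) the arrows show no circulation. The curl there is ≈0.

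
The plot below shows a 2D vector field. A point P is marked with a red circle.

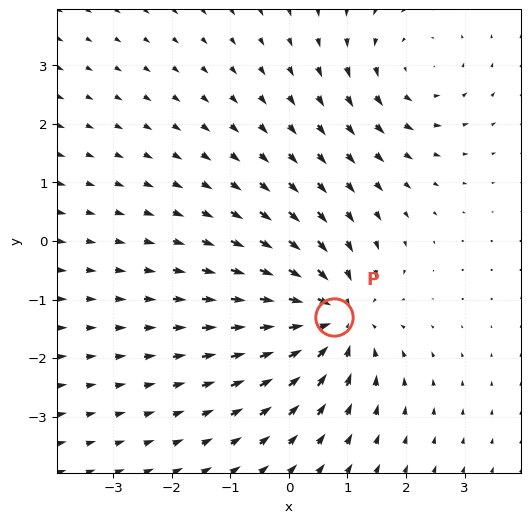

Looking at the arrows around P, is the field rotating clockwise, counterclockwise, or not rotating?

not rotating

Near P at (0.8, -1.3) the arrows show no circulation. The curl there is ≈0.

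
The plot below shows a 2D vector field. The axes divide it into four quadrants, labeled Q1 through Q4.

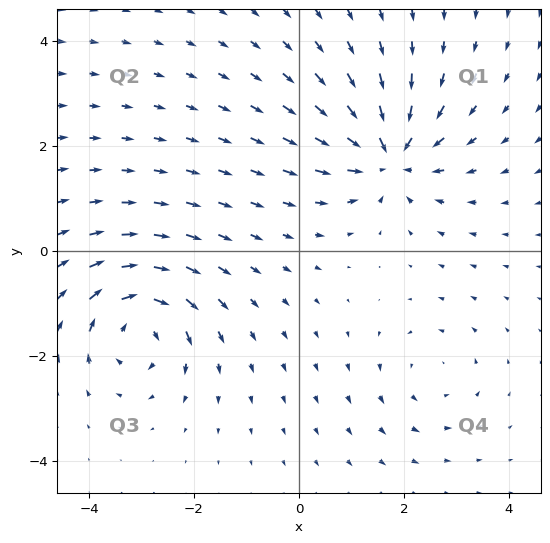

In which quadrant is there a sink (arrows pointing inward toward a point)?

Q1

The sink sits at approximately (1.7, 1.8), which lies in quadrant Q1. The divergence there is about -6, negative as expected for a sink.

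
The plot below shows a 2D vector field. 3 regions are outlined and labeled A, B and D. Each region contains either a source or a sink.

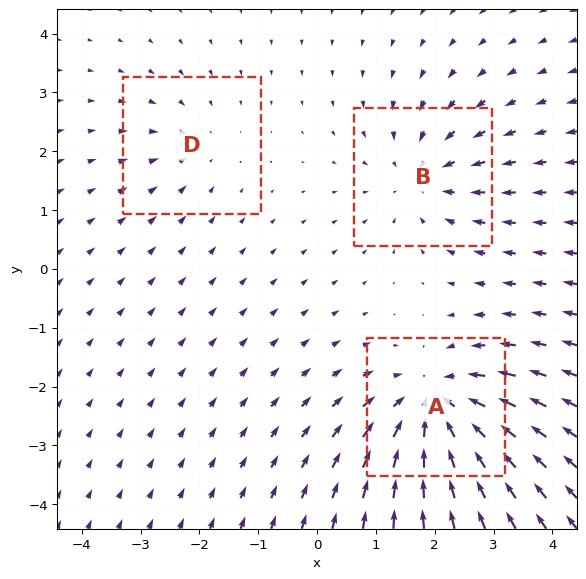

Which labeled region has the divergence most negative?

A

Divergence at each region's feature centre — A: about -5, B: about -3, D: about -2. Region A is most negative.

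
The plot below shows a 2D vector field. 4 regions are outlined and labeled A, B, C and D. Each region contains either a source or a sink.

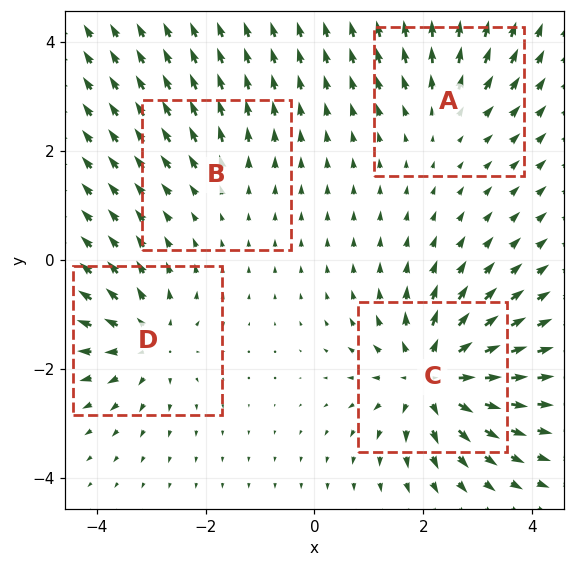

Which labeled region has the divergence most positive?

Divergence at each region's feature centre — A: about +3, B: about +2, C: about +8, D: about +5. Region C is most positive.

C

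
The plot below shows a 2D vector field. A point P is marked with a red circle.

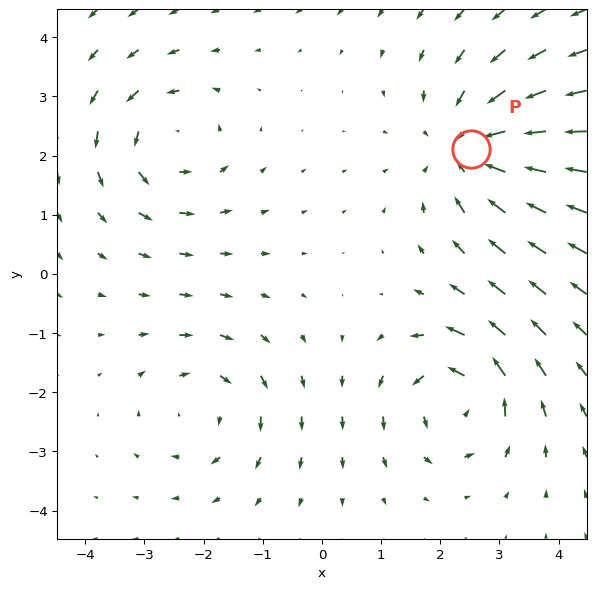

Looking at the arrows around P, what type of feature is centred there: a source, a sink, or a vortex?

sink

At P (2.5, 2.1) the arrows converge inward. Divergence about -4, curl ≈0 — negative divergence with near-zero curl is a sink.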